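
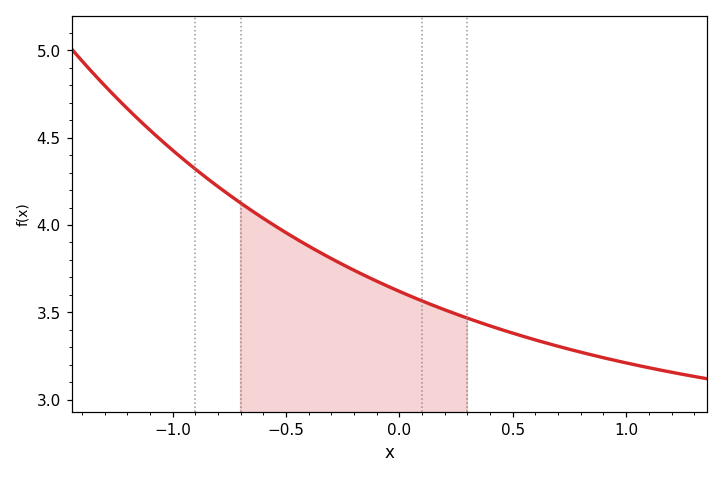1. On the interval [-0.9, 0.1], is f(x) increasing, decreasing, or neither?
decreasing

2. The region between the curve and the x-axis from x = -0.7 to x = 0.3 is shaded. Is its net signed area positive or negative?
positive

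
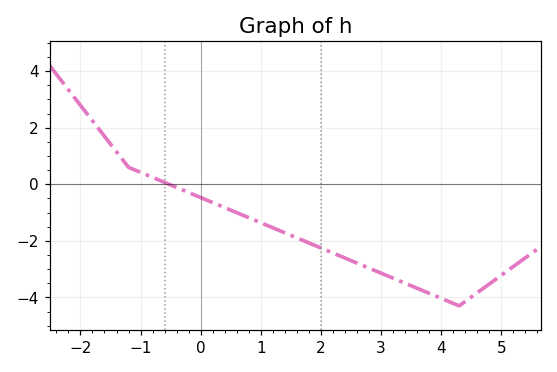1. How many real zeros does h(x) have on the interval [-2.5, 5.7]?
1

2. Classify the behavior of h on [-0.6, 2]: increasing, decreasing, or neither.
decreasing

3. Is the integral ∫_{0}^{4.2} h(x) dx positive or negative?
negative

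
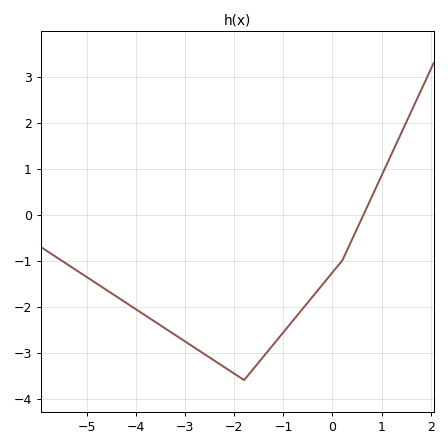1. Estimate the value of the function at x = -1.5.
-3.2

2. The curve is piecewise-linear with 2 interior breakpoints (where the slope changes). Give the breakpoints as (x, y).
(-1.8, -3.6); (0.2, -1)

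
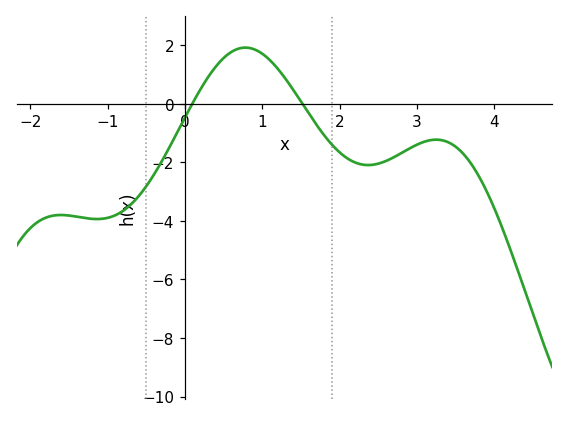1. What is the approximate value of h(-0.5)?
-2.8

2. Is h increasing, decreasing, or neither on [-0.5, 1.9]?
neither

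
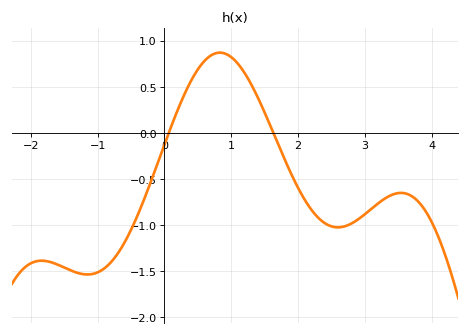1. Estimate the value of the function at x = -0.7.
-1.3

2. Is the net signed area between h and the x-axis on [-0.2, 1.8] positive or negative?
positive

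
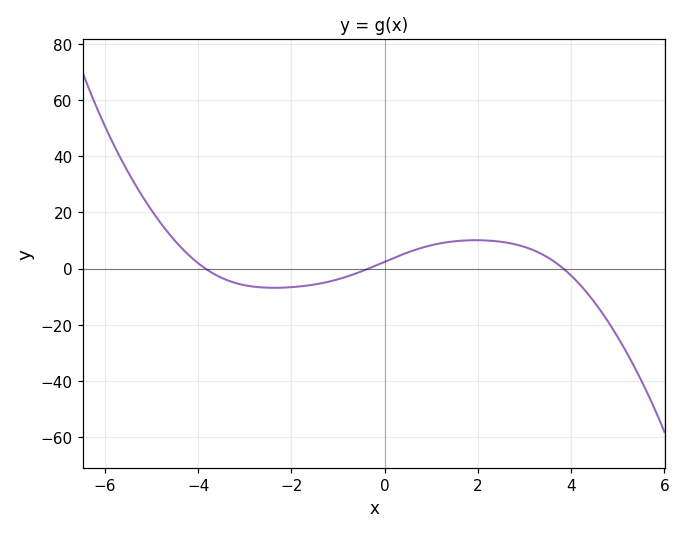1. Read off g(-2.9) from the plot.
-6.21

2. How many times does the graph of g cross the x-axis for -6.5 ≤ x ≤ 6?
3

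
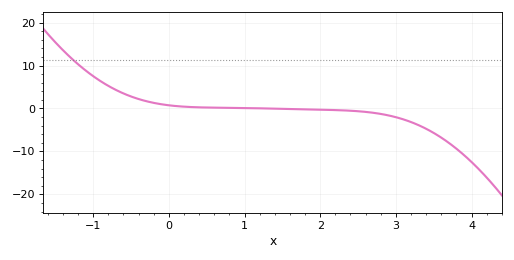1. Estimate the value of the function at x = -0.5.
3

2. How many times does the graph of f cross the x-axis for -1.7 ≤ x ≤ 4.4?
1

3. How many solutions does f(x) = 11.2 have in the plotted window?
1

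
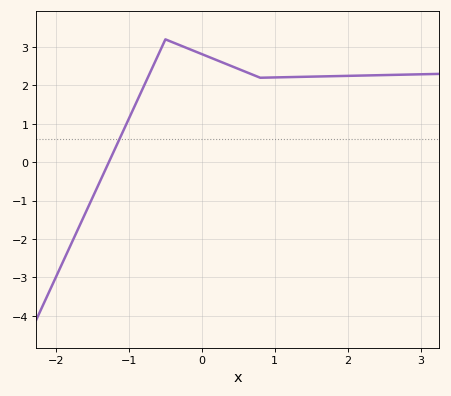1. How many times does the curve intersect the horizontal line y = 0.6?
1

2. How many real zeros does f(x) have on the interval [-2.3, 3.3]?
1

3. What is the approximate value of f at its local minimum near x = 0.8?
2.2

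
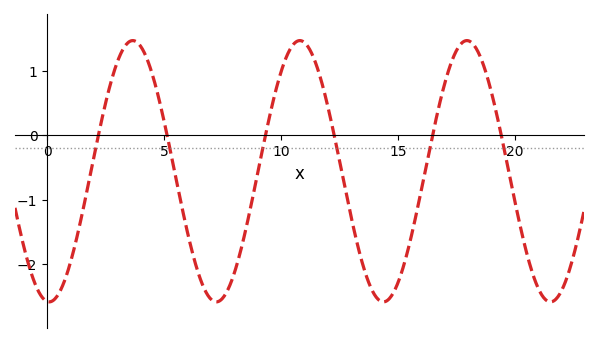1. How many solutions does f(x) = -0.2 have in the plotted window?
6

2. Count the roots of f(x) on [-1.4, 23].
6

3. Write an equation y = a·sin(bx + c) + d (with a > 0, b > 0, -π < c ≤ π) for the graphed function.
y = 2.03sin(0.88x - 1.6) - 0.56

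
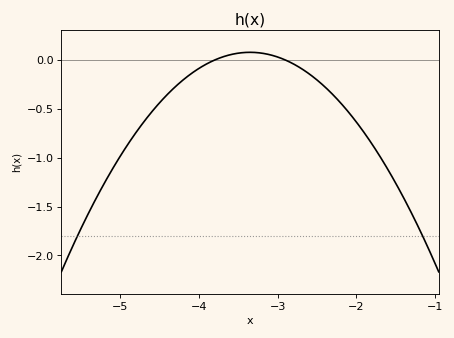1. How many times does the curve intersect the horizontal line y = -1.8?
2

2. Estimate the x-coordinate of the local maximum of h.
-3.3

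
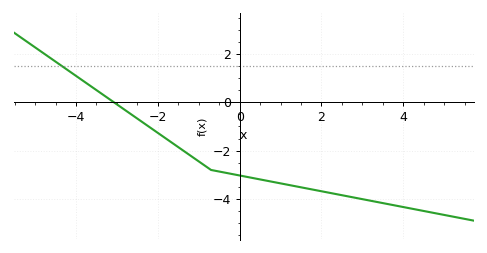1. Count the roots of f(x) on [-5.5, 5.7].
1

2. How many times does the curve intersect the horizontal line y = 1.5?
1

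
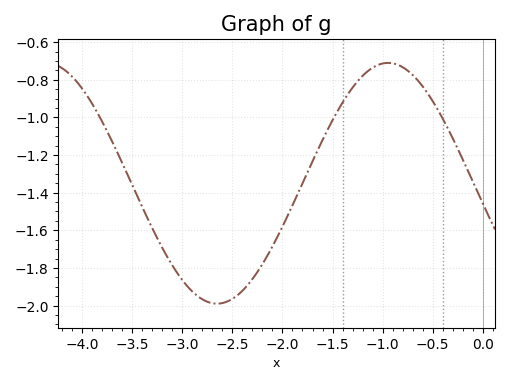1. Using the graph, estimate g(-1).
-0.72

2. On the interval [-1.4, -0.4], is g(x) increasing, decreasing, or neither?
neither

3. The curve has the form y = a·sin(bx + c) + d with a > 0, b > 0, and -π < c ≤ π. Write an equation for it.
y = 0.64sin(1.8x - 3) - 1.35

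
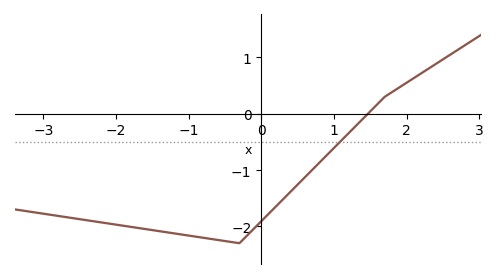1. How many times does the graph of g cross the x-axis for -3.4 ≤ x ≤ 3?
1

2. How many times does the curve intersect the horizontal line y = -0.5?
1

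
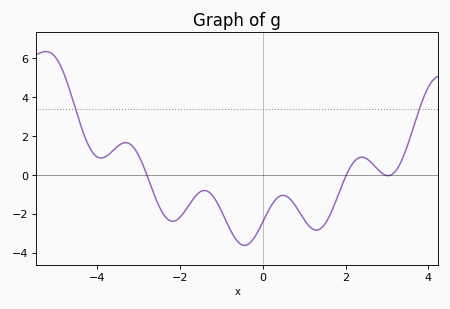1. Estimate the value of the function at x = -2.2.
-2.4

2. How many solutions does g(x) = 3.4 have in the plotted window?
2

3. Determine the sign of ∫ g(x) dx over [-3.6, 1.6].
negative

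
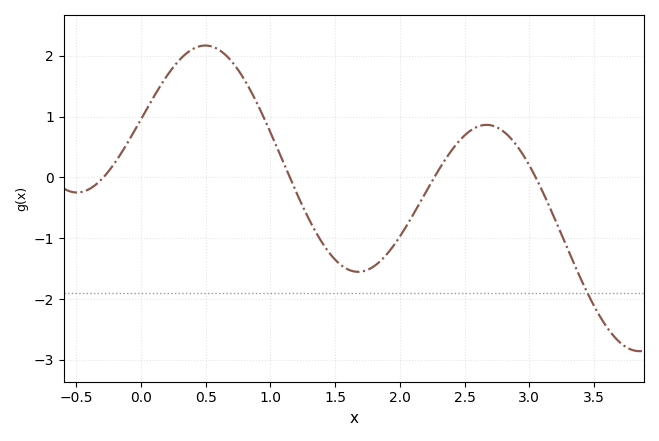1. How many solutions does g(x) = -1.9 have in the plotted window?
1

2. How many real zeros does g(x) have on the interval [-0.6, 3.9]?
4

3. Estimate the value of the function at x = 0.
1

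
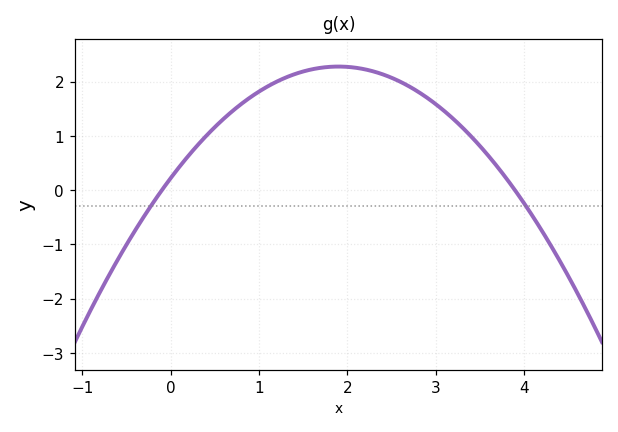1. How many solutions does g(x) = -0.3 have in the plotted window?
2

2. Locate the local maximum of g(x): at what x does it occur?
1.9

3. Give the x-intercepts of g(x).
-0.1, 3.9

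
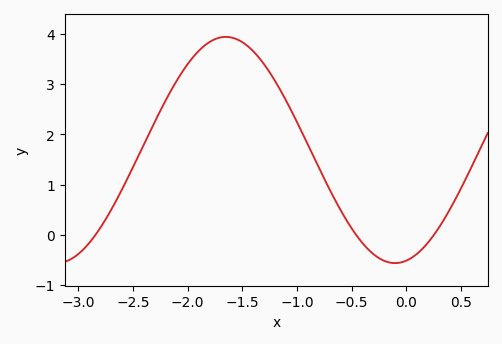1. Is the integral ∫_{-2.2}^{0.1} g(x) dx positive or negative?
positive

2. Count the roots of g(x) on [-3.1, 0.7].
3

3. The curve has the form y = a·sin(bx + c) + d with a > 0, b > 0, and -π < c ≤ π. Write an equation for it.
y = 2.25sin(2.03x - 1.36) + 1.69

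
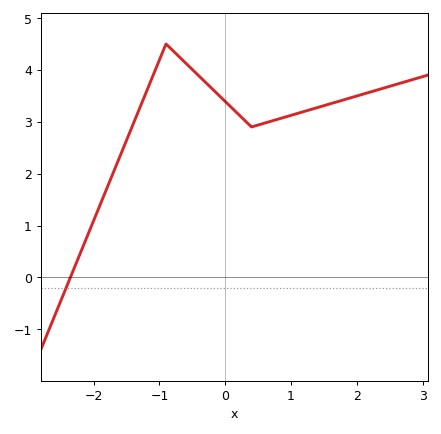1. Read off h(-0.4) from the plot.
3.88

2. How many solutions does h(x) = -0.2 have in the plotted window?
1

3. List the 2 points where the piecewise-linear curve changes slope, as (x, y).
(-0.9, 4.5); (0.4, 2.9)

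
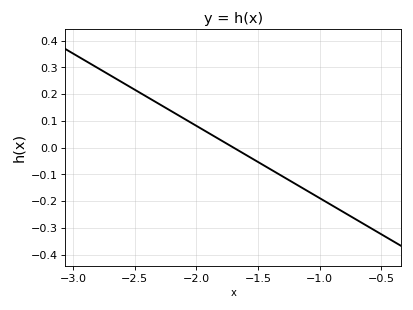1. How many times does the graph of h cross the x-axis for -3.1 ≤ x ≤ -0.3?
1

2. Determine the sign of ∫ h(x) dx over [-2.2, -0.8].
negative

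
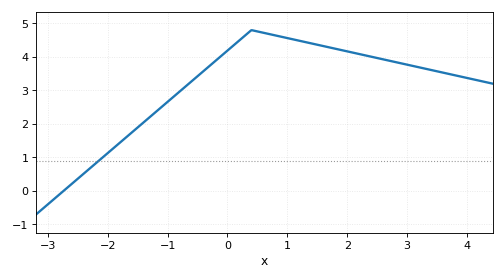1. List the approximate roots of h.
-2.74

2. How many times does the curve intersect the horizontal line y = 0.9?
1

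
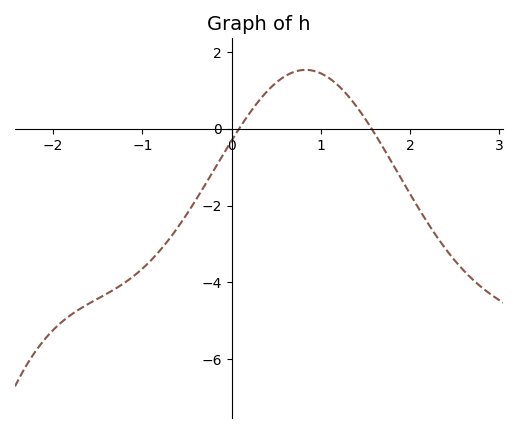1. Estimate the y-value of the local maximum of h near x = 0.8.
1.6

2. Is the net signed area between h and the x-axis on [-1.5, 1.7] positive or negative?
negative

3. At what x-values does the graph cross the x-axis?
0.1, 1.6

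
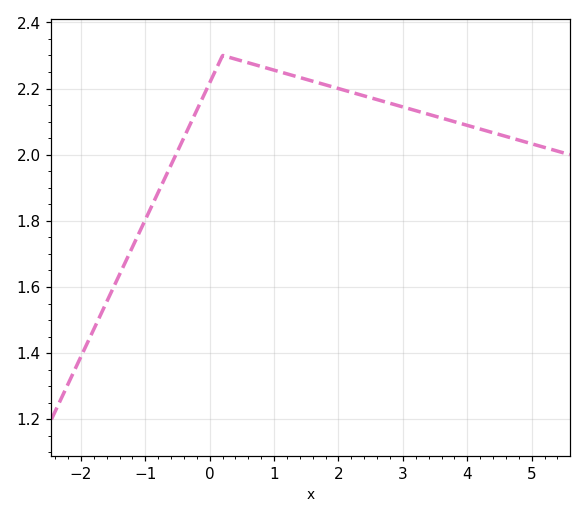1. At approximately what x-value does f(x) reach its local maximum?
0.2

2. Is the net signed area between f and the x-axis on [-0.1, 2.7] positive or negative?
positive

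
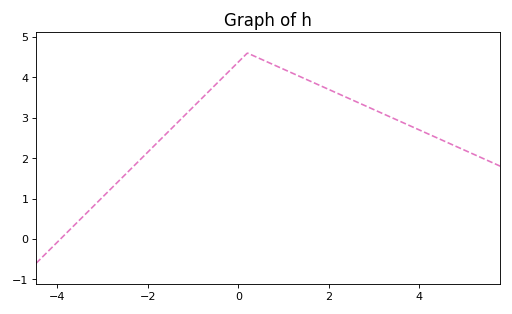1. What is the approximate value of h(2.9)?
3.25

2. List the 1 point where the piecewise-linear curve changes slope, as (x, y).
(0.2, 4.6)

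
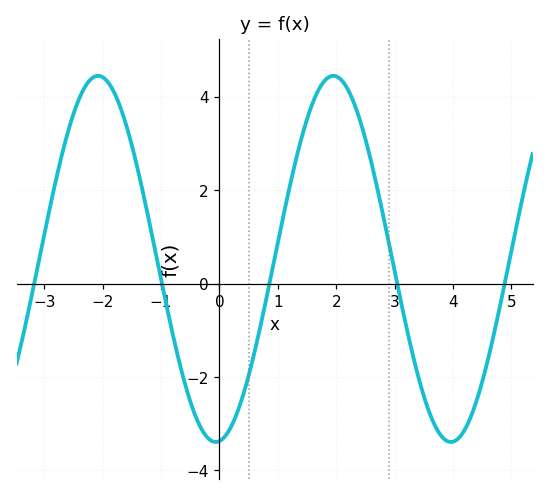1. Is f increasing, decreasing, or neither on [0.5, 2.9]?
neither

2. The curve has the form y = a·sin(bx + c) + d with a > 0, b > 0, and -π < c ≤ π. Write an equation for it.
y = 3.92sin(1.6x - 1.5) + 0.53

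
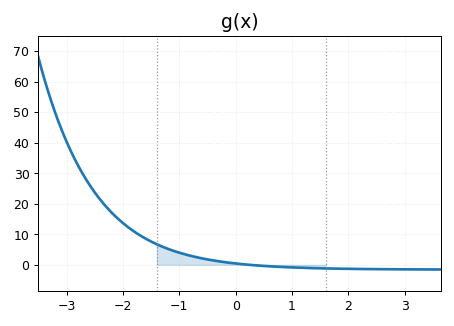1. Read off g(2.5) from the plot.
-1.42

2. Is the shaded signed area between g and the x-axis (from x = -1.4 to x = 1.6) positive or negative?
positive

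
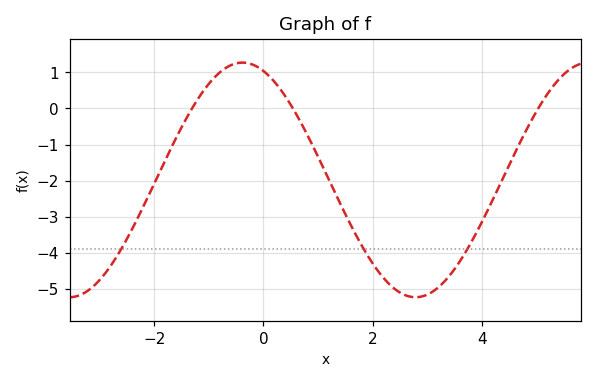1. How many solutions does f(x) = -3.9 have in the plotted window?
3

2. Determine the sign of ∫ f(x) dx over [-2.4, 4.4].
negative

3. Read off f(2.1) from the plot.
-4.5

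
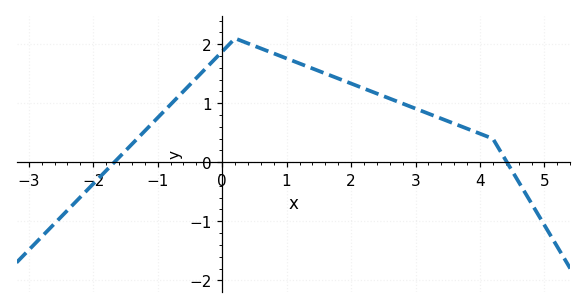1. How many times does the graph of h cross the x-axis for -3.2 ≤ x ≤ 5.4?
2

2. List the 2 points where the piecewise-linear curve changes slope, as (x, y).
(0.2, 2.1); (4.2, 0.4)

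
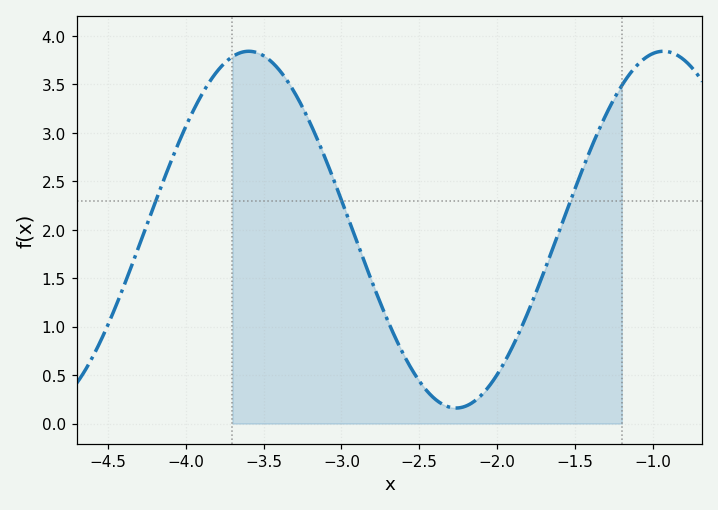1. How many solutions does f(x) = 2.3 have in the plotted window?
3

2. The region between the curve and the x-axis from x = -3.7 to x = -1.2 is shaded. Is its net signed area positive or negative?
positive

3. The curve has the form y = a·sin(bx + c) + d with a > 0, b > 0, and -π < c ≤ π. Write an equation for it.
y = 1.84sin(2.4x - 2.5) + 2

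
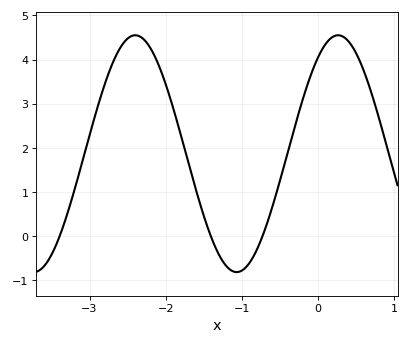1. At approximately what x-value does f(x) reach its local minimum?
-1.1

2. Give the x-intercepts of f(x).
-3.4, -1.4, -0.7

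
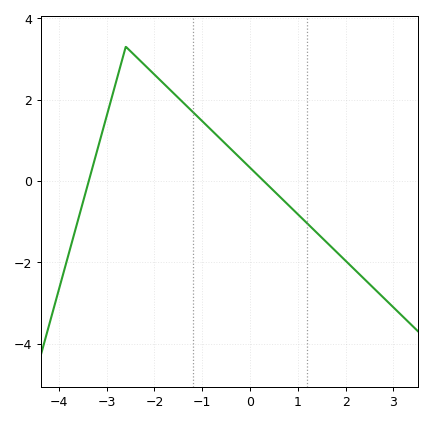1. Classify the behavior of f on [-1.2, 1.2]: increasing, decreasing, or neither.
decreasing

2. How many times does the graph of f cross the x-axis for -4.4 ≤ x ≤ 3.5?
2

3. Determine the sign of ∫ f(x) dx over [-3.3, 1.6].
positive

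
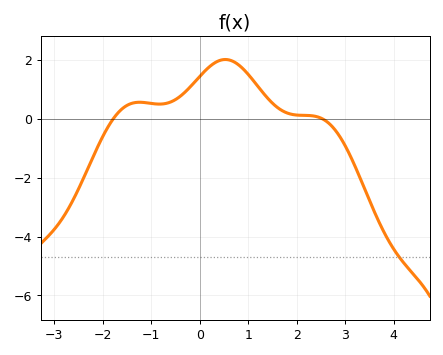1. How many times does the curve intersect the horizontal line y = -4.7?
1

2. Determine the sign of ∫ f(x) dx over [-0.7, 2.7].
positive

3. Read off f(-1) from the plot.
0.534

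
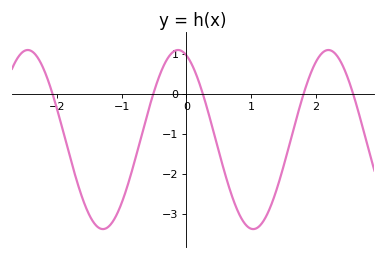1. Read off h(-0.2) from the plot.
1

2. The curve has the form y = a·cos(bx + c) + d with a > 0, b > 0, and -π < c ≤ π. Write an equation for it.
y = 2.24cos(2.7x + 0.35) - 1.15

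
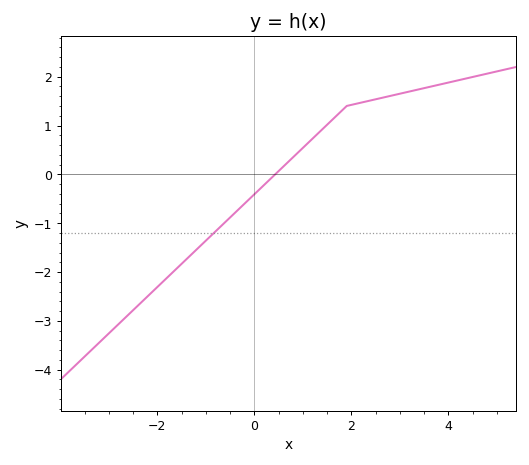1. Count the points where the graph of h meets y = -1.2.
1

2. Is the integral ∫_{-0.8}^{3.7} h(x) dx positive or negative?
positive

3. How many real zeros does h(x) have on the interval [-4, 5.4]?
1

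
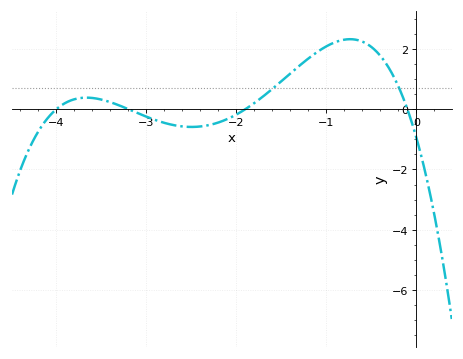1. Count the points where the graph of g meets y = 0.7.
2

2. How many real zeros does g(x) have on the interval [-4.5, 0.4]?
4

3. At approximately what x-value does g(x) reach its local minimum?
-2.5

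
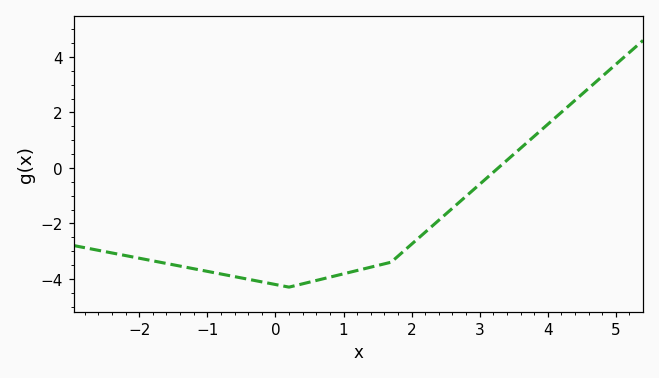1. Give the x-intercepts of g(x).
3.27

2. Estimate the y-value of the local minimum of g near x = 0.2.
-4.3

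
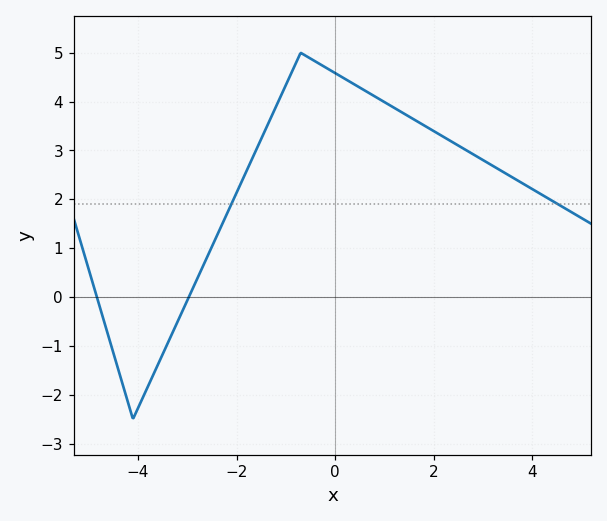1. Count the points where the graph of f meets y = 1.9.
2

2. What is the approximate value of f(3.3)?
2.6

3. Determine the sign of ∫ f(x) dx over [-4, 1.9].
positive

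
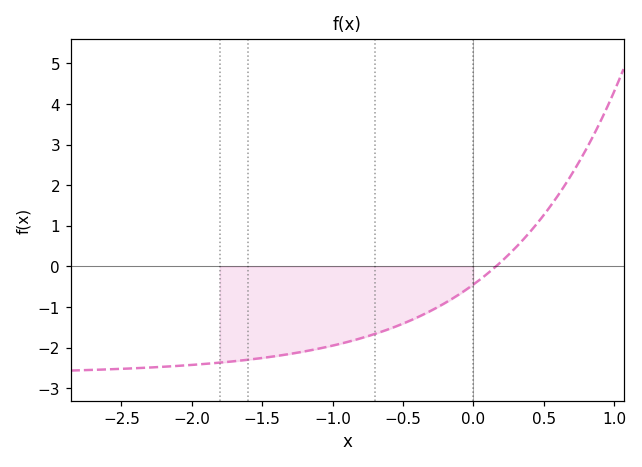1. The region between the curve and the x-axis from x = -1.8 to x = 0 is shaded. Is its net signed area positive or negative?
negative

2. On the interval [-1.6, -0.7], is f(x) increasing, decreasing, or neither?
increasing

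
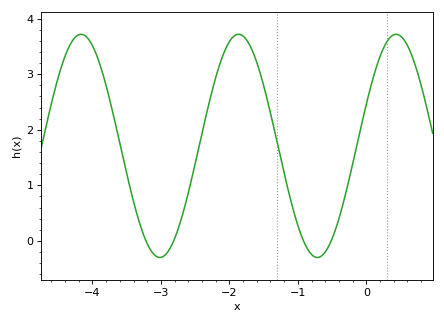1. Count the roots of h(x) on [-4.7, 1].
4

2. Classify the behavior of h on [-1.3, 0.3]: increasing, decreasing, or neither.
neither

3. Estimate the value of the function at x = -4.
3.51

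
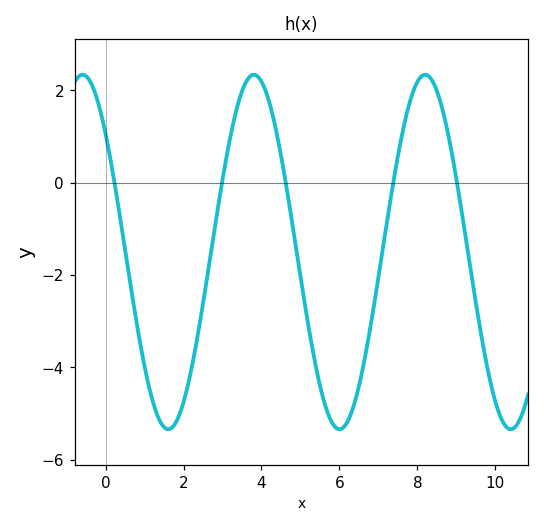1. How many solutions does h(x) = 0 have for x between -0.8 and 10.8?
5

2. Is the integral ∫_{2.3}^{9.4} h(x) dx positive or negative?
negative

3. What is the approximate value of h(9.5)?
-2.6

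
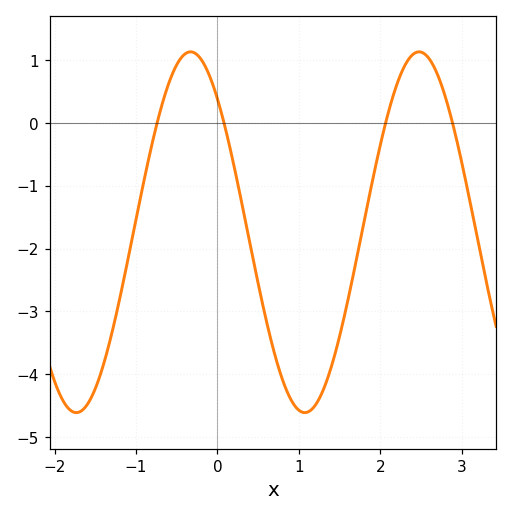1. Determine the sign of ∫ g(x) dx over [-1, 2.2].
negative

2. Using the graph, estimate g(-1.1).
-2.18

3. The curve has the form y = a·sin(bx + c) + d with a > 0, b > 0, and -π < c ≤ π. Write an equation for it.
y = 2.87sin(2.24x + 2.31) - 1.74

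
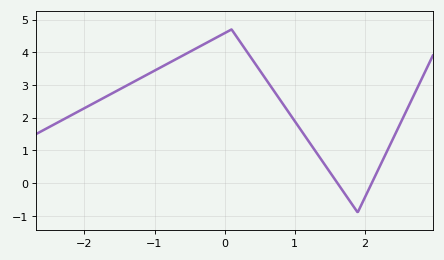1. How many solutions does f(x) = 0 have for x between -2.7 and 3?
2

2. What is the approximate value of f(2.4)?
1.3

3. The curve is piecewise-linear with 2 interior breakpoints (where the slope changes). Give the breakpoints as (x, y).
(0.1, 4.7); (1.9, -0.9)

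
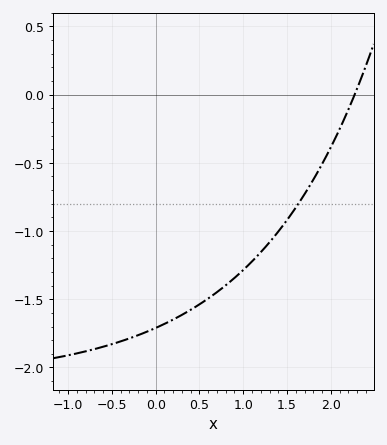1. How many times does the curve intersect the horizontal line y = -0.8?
1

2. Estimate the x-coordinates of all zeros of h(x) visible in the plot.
2.27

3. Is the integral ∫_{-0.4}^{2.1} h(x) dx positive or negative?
negative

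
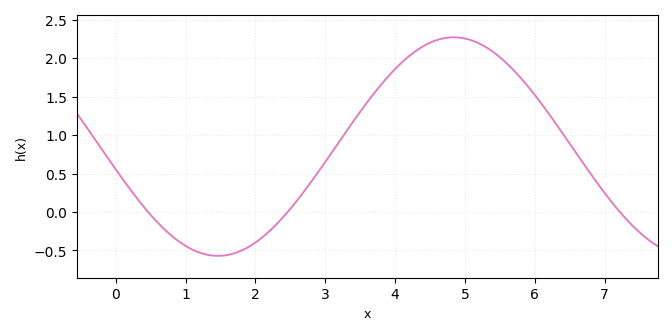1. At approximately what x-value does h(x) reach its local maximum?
4.84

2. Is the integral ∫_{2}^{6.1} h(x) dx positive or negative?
positive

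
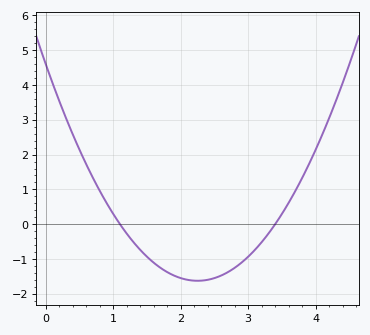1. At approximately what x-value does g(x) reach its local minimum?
2.25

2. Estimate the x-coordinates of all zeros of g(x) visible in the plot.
1.1, 3.4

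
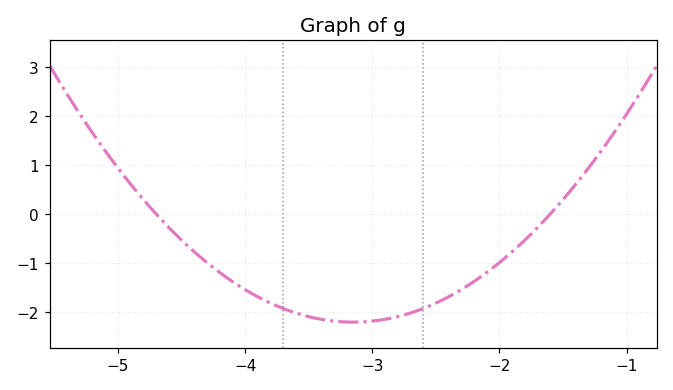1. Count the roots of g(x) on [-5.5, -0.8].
2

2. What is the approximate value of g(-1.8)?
-0.534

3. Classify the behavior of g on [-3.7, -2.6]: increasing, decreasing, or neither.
neither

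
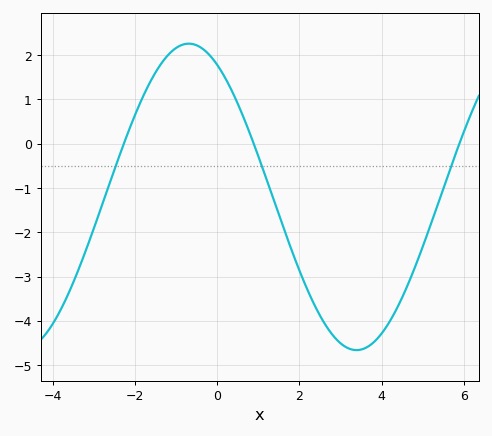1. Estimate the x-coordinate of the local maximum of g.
-0.6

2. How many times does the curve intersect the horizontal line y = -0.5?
3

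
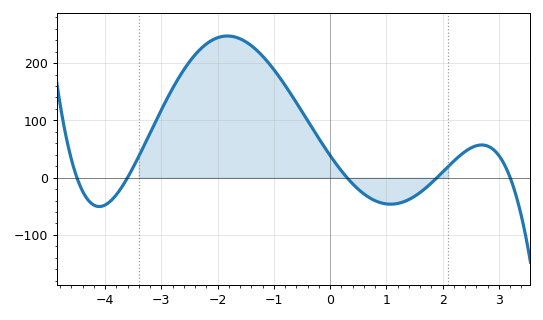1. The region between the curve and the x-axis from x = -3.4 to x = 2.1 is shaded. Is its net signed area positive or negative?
positive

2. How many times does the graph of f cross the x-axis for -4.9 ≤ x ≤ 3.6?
5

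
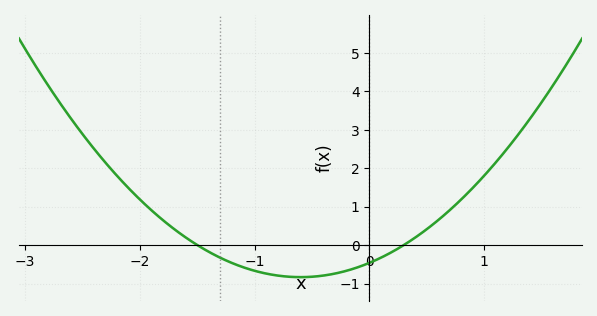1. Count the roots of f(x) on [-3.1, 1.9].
2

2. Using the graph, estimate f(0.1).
-0.33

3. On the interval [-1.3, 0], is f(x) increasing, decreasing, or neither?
neither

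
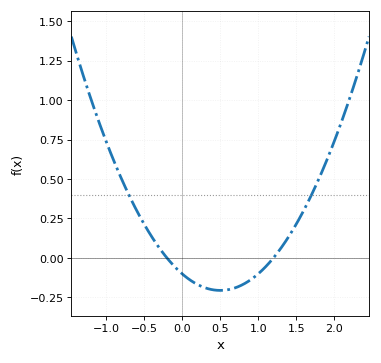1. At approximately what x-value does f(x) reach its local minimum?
0.5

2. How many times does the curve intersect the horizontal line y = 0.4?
2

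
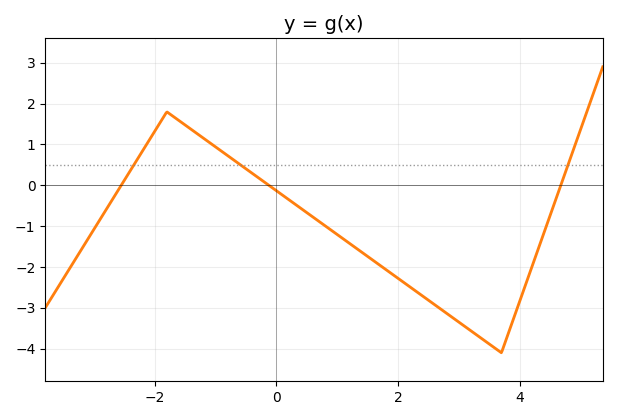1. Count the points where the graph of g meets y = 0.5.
3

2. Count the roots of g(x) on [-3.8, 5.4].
3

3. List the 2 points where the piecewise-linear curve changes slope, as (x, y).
(-1.8, 1.8); (3.7, -4.1)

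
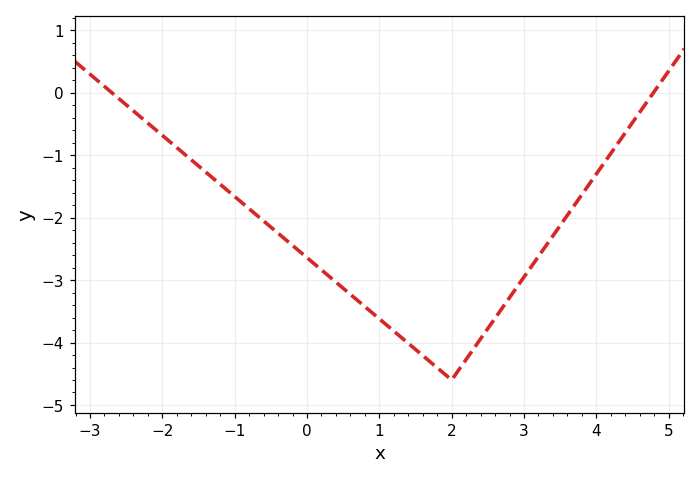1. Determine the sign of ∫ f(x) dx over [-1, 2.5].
negative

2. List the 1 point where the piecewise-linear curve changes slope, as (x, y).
(2, -4.6)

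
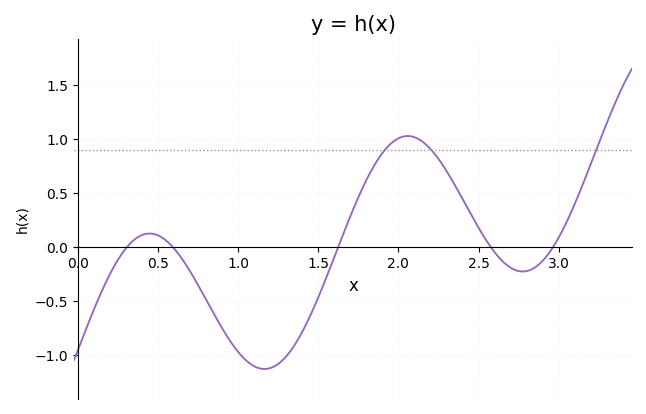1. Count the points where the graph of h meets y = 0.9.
3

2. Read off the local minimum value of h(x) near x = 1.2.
-1.13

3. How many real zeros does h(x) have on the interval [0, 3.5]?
5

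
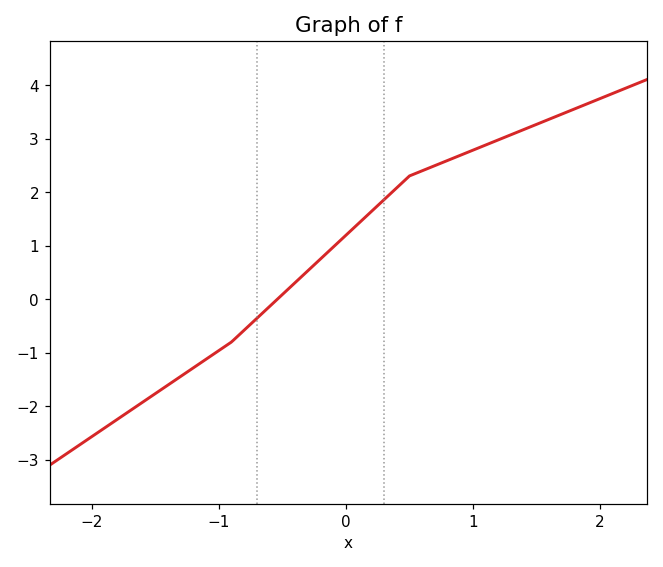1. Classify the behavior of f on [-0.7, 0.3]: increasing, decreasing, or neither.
increasing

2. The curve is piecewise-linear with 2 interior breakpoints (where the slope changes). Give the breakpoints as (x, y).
(-0.9, -0.8); (0.5, 2.3)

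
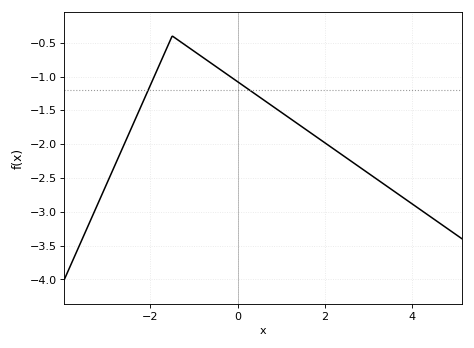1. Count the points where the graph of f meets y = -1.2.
2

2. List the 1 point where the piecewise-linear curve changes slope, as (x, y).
(-1.5, -0.4)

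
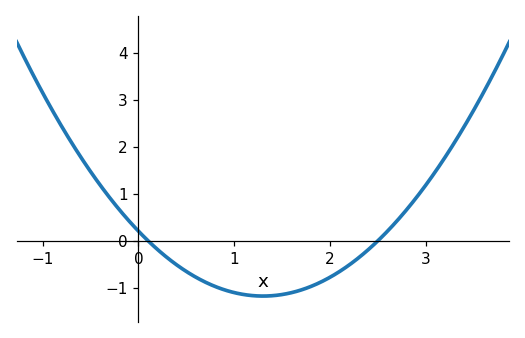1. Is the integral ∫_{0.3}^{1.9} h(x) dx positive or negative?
negative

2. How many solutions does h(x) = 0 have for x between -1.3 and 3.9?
2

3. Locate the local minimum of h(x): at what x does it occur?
1.3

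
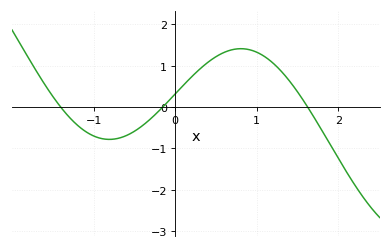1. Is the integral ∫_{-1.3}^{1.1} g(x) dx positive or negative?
positive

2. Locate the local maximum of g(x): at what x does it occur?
0.807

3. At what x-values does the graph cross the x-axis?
-1.4, -0.151, 1.63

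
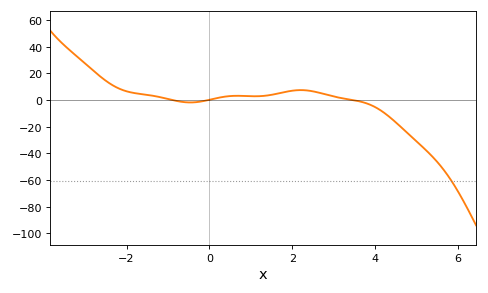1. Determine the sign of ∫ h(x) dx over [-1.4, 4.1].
positive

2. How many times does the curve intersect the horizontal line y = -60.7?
1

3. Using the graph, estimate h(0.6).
3.17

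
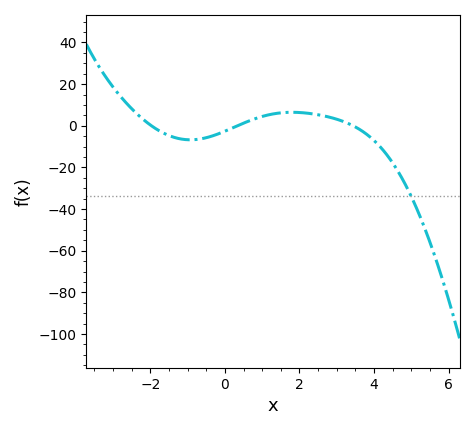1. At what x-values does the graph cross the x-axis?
-1.97, 0.338, 3.44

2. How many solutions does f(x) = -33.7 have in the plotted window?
1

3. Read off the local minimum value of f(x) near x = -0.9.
-6.74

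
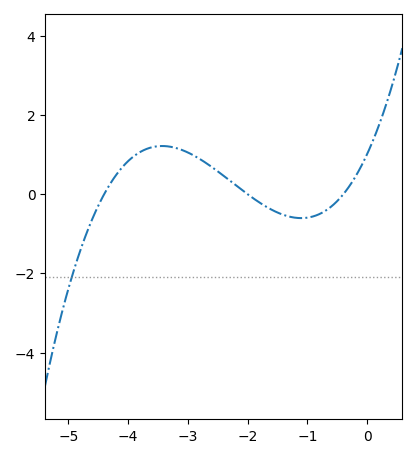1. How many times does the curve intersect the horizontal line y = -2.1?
1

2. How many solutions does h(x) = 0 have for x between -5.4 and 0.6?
3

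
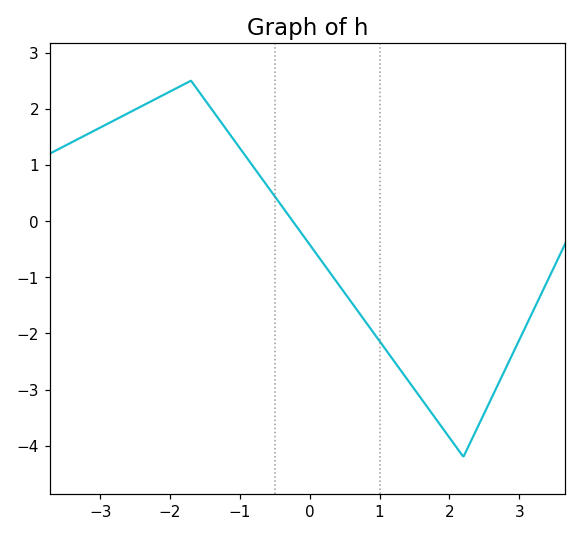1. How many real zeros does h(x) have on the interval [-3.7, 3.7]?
1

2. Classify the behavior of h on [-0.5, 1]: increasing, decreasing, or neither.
decreasing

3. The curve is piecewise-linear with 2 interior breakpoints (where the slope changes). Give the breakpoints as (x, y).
(-1.7, 2.5); (2.2, -4.2)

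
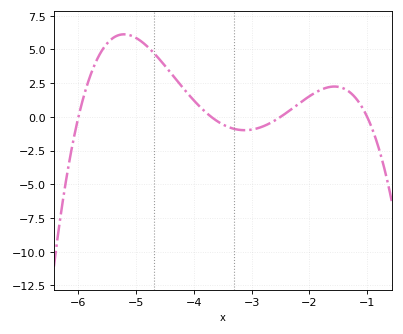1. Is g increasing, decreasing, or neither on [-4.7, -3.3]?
decreasing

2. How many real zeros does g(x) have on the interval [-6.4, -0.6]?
4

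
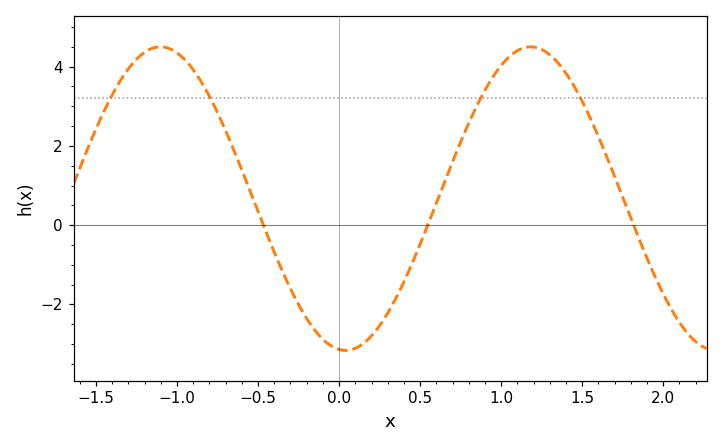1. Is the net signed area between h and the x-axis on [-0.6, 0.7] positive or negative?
negative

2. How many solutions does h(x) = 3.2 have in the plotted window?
4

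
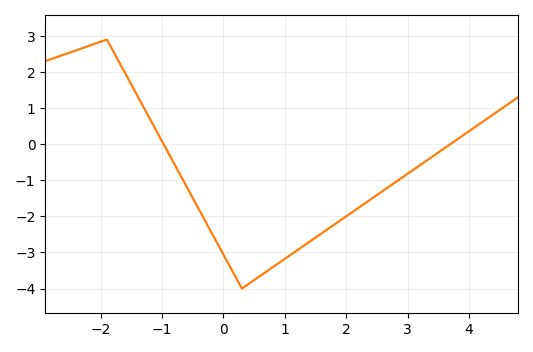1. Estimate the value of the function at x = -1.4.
1.33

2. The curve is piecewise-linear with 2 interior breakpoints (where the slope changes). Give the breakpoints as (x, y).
(-1.9, 2.9); (0.3, -4)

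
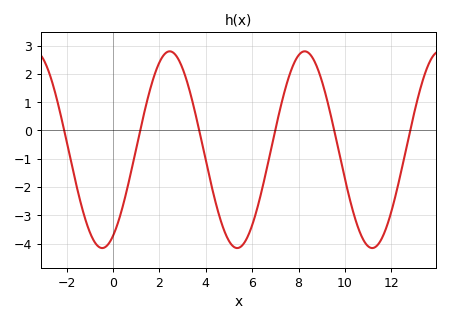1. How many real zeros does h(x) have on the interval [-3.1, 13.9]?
6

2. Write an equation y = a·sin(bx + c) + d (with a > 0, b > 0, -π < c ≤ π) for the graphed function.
y = 3.48sin(1.1x - 1.1) - 0.68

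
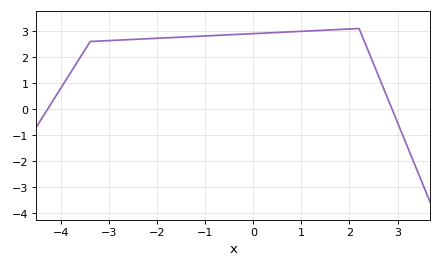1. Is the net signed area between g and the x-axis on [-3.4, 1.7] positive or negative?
positive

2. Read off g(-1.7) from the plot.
2.75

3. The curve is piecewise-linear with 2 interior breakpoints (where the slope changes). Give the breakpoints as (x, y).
(-3.4, 2.6); (2.2, 3.1)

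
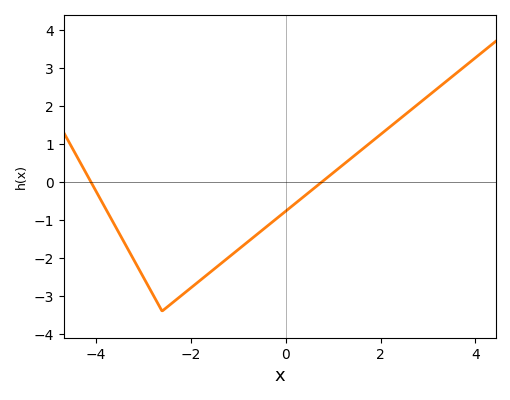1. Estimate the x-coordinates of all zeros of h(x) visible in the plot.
-4.1, 0.763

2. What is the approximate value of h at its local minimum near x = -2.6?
-3.4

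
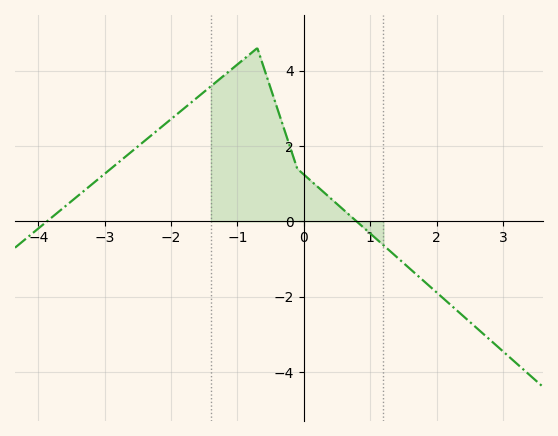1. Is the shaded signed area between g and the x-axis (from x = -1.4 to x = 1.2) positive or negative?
positive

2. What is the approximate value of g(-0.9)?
4.31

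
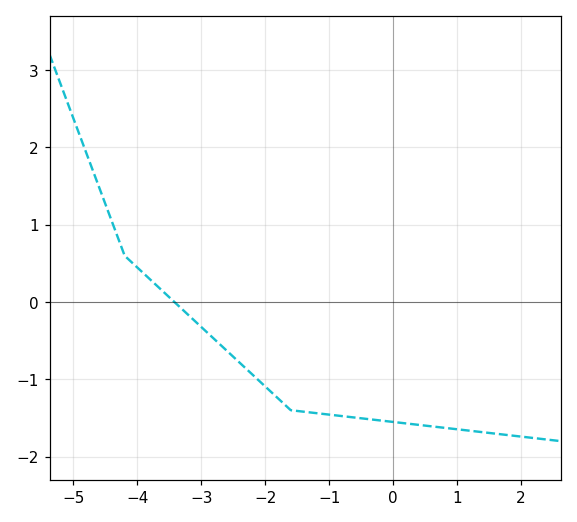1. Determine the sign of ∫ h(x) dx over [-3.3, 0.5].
negative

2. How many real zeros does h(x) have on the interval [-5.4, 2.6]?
1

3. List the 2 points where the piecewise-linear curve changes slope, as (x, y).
(-4.2, 0.6); (-1.6, -1.4)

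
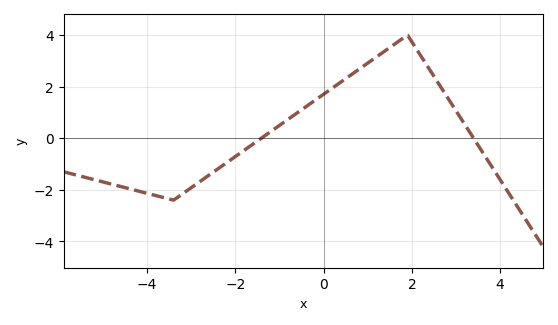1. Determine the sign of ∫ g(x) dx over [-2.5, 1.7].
positive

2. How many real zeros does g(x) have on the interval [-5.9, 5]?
2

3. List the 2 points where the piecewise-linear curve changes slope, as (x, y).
(-3.4, -2.4); (1.9, 4)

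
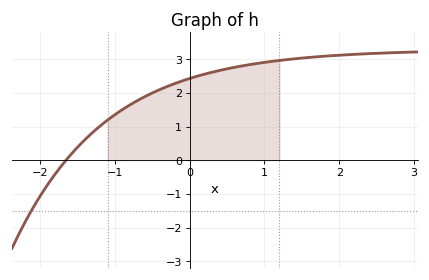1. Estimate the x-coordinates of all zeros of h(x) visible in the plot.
-1.7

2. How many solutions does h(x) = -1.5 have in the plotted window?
1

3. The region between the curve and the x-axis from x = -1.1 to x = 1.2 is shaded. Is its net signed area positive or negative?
positive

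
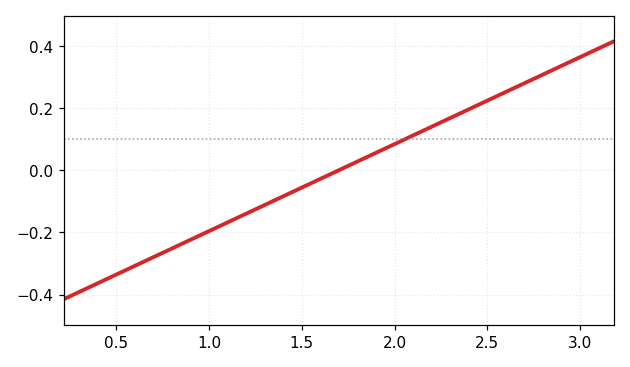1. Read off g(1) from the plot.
-0.2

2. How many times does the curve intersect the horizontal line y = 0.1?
1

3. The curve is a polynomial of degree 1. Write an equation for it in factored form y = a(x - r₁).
y = 0.28(x - 1.7)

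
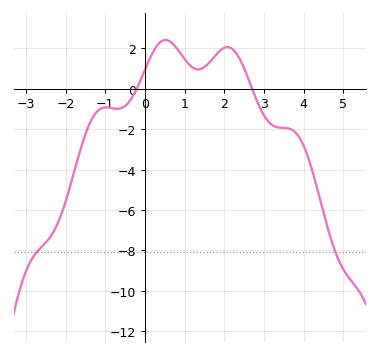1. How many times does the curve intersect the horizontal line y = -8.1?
2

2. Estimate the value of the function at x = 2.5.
1.01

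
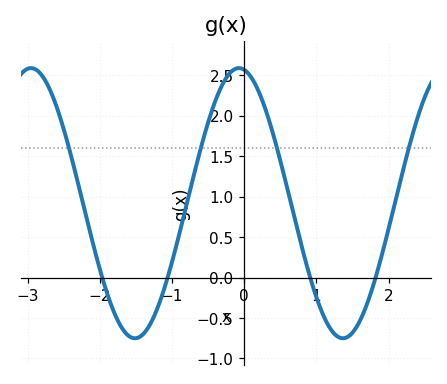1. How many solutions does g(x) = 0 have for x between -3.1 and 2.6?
4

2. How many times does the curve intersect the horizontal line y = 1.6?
4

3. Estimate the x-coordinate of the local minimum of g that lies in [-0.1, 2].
1.4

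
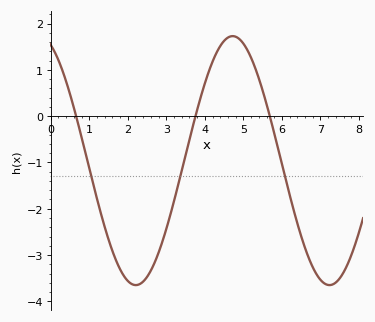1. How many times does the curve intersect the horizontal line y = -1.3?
3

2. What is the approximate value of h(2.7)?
-3.16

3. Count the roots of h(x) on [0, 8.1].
3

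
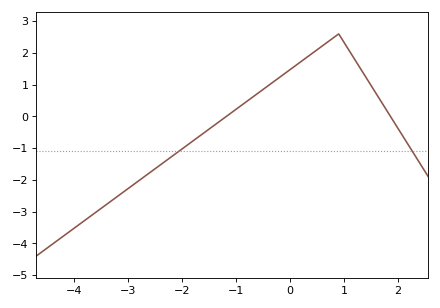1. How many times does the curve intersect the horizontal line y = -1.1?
2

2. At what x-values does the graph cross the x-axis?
-1.18, 1.86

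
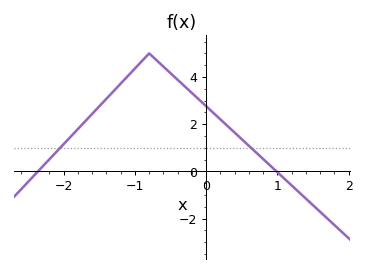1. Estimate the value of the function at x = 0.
2.76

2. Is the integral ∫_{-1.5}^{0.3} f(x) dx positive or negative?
positive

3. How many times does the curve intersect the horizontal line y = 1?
2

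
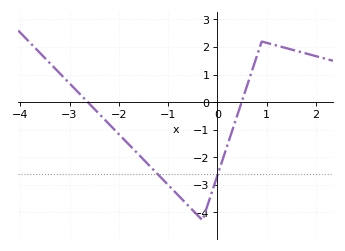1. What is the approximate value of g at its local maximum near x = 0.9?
2.2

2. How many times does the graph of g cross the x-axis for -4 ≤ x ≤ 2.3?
2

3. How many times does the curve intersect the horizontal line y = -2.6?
2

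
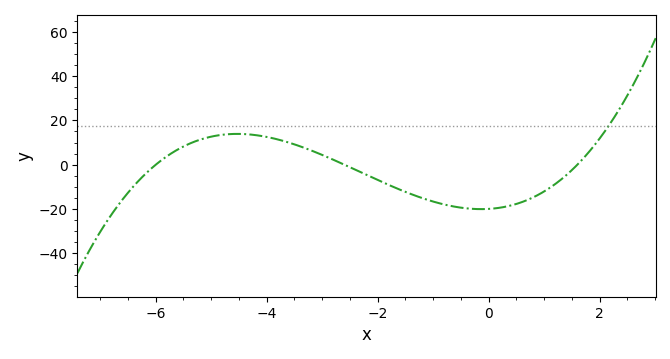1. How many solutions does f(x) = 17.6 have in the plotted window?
1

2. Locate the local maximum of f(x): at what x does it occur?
-4.53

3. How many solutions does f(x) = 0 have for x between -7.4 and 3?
3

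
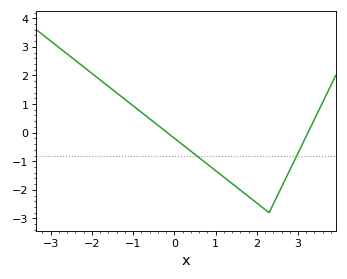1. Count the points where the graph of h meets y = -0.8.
2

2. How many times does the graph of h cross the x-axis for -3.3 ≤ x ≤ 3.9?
2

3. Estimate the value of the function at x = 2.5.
-2.2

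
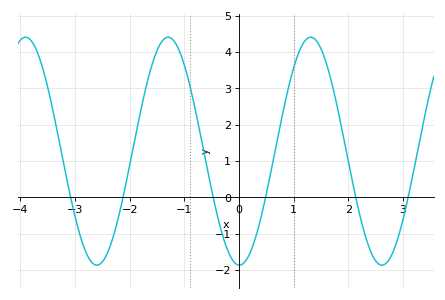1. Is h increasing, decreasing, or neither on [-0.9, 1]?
neither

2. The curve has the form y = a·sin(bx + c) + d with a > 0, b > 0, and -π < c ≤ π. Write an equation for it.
y = 3.14sin(2.4x - 1.6) + 1.27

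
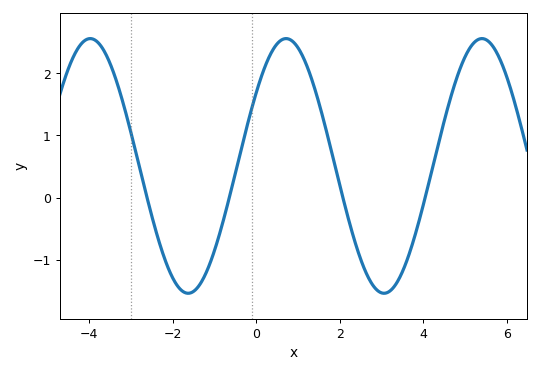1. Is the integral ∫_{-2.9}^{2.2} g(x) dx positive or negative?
positive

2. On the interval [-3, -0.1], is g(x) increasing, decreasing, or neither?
neither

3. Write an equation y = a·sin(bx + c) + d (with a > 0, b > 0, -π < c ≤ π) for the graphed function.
y = 2.05sin(1.3x + 0.61) + 0.51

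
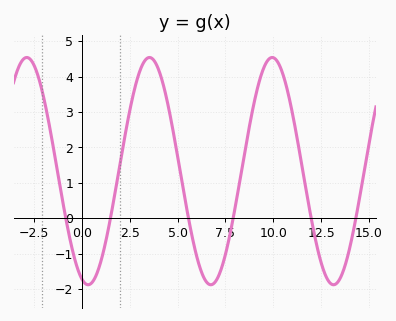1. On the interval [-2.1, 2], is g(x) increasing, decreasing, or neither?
neither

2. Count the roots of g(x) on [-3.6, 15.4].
6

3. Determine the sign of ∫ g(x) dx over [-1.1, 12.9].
positive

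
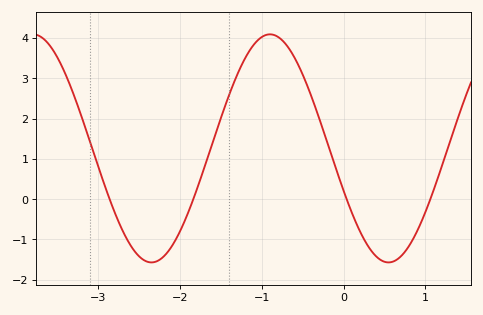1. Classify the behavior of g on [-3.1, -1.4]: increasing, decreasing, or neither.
neither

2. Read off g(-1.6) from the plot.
1.4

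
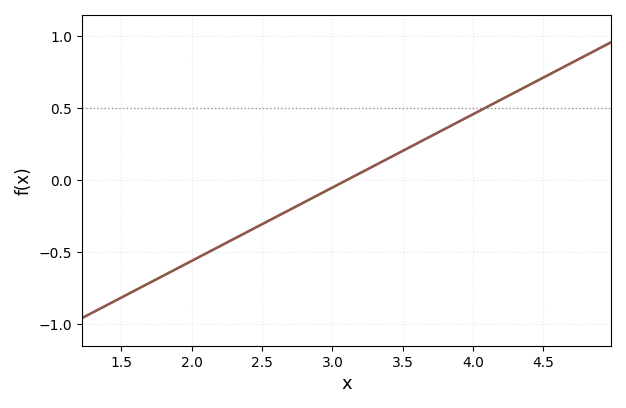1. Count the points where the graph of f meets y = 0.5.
1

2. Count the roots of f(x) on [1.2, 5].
1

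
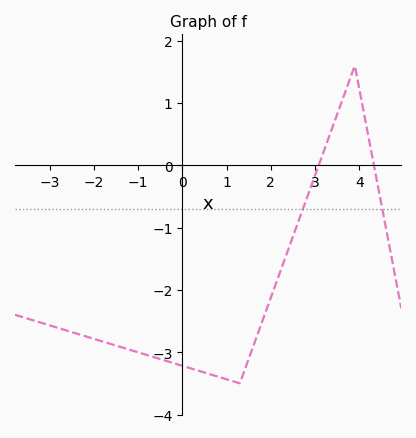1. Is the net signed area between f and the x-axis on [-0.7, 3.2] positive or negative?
negative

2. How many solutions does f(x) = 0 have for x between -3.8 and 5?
2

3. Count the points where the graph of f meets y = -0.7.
2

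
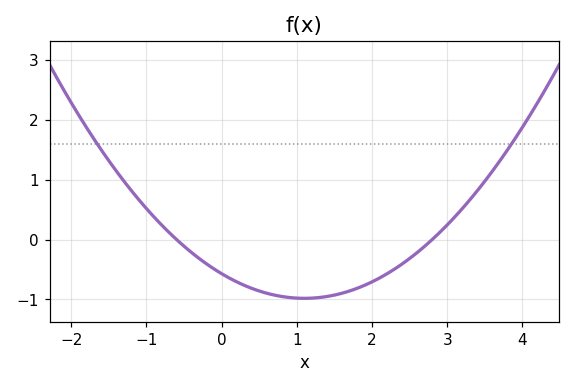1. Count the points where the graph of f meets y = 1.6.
2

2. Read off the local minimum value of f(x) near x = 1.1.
-1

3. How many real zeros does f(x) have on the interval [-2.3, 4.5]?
2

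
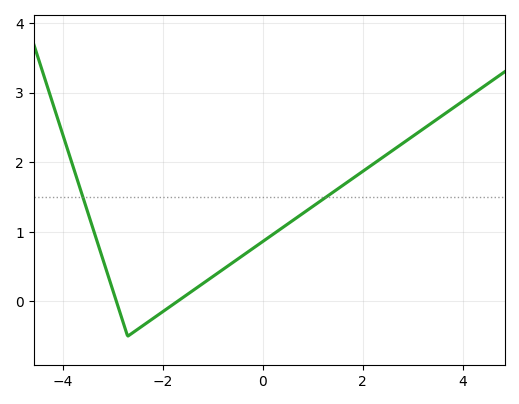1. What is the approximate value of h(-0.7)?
0.5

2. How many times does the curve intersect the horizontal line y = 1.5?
2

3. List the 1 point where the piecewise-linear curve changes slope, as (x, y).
(-2.7, -0.5)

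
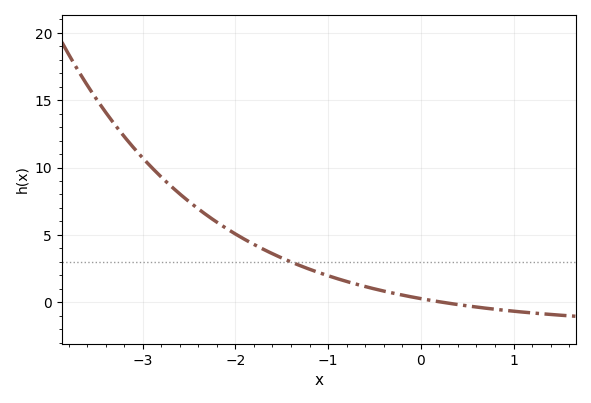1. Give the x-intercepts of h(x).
0.2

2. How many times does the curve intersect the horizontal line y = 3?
1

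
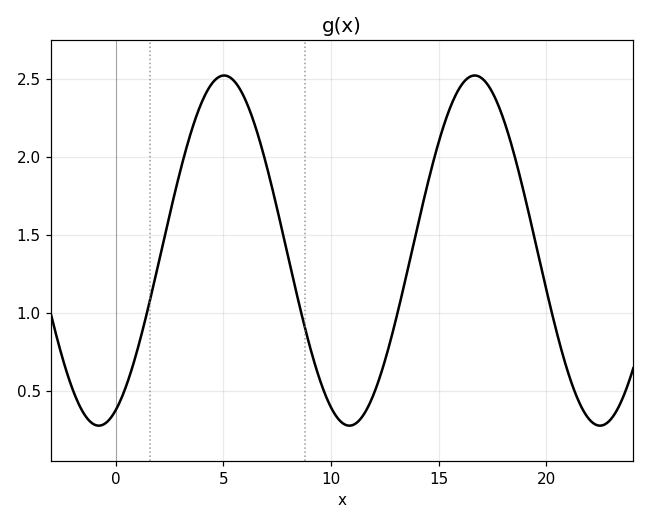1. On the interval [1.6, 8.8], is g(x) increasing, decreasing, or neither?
neither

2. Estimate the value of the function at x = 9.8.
0.458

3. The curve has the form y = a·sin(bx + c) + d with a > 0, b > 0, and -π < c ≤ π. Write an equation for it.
y = 1.12sin(0.54x - 1.15) + 1.4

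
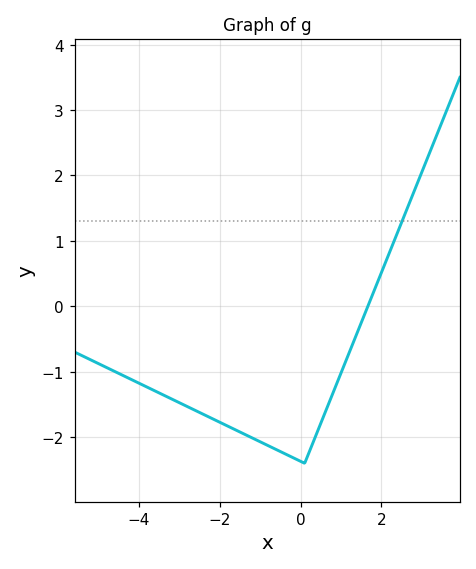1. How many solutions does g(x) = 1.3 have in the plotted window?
1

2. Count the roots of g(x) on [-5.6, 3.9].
1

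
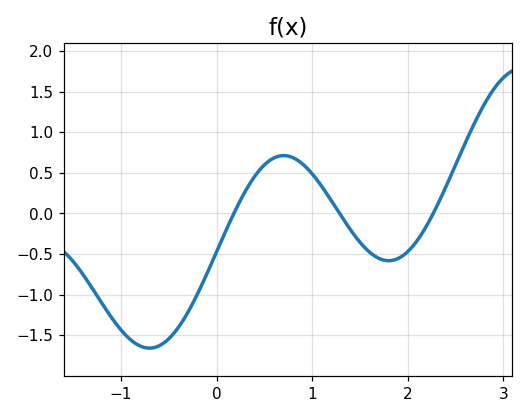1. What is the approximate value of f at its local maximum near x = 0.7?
0.7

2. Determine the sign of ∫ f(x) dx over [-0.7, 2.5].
negative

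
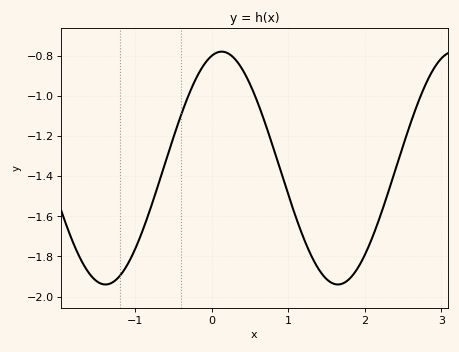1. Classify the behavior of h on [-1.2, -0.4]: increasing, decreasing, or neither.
increasing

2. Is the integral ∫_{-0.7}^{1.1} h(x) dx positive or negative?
negative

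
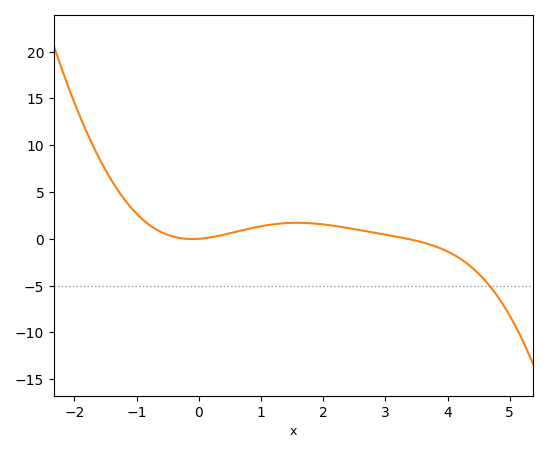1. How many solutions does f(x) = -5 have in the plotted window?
1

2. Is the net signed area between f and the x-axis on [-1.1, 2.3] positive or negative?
positive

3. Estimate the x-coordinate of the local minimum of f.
-0.2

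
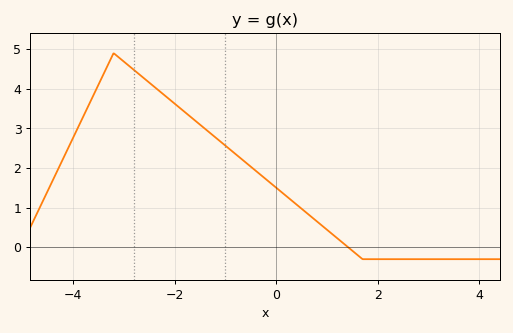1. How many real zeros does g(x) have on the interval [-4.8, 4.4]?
1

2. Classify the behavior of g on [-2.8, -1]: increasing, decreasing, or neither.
decreasing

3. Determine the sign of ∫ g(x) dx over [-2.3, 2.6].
positive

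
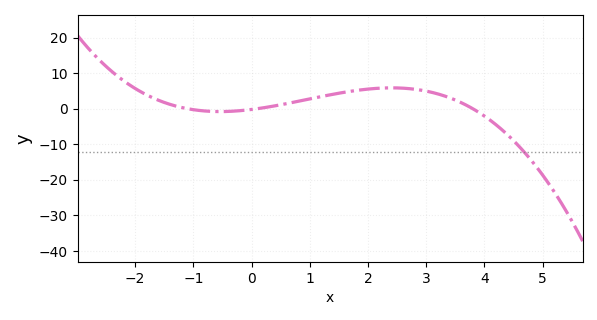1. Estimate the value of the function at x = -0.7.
-1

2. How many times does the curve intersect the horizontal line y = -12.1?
1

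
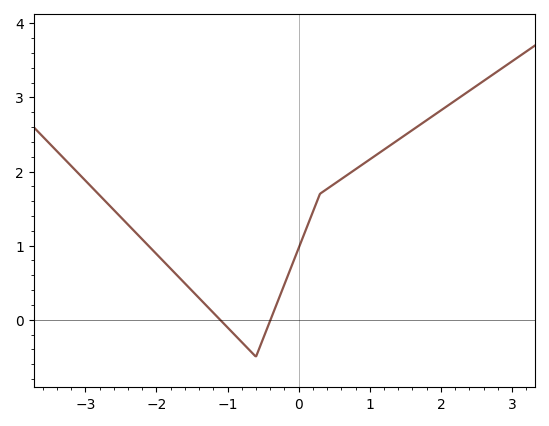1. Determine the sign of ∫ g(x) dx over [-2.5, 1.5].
positive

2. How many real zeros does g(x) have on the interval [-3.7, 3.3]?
2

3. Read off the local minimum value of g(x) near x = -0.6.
-0.5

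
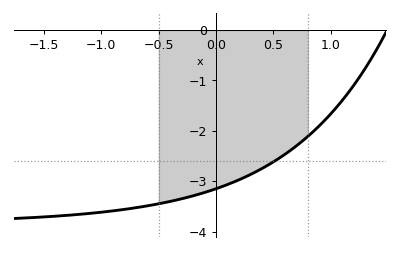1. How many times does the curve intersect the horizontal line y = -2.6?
1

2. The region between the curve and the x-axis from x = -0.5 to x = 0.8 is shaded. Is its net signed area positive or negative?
negative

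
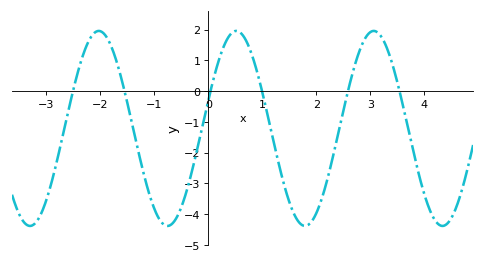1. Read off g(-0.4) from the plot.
-3.24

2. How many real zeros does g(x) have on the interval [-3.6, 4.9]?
6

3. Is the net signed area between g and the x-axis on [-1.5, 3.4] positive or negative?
negative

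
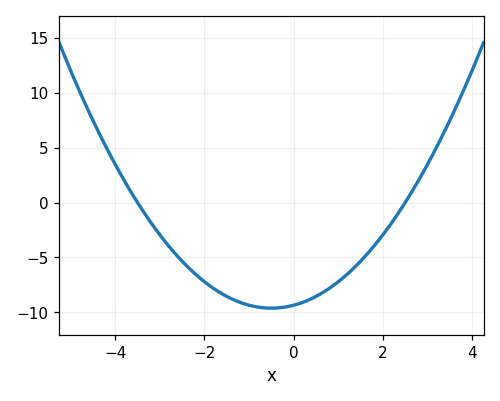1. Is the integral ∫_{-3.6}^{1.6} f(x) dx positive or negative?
negative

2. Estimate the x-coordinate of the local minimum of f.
-0.4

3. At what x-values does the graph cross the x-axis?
-3.6, 2.6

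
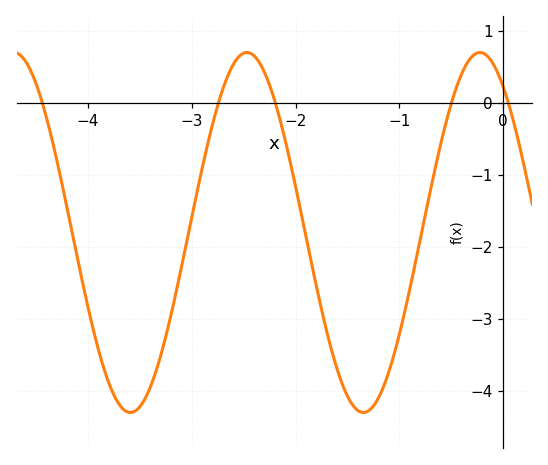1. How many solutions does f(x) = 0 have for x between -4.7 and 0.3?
5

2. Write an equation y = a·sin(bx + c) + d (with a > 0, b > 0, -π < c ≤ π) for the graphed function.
y = 2.5sin(2.8x + 2.2) - 1.8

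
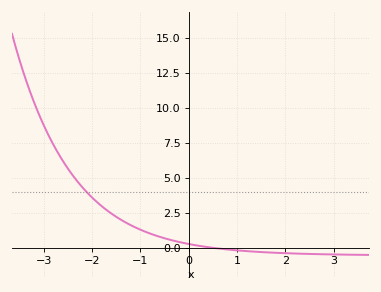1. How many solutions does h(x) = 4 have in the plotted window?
1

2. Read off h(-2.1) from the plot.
3.94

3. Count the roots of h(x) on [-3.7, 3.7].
1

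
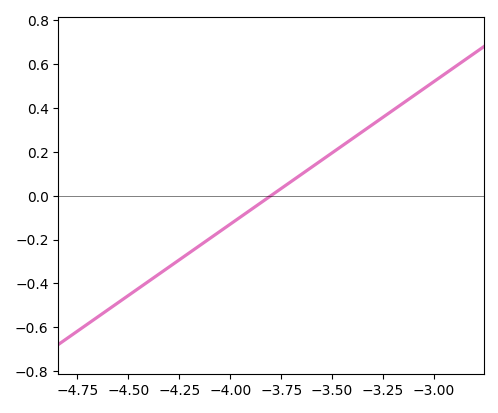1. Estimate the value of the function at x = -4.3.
-0.32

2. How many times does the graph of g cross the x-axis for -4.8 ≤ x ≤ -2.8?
1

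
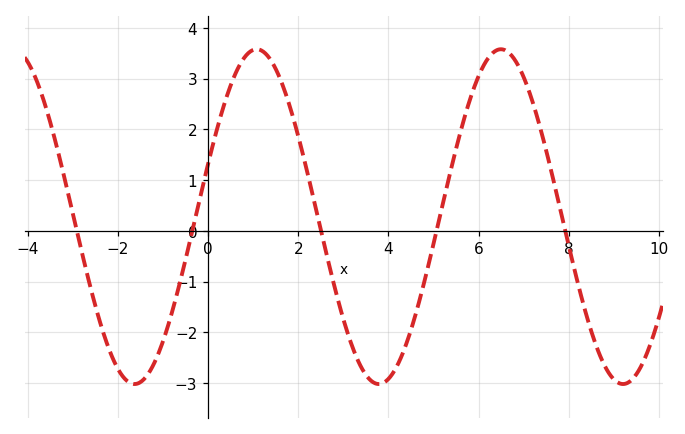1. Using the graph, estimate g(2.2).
1.2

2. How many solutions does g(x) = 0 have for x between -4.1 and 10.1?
5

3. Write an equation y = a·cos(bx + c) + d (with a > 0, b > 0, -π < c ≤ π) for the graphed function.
y = 3.3cos(1.2x - 1.3) + 0.28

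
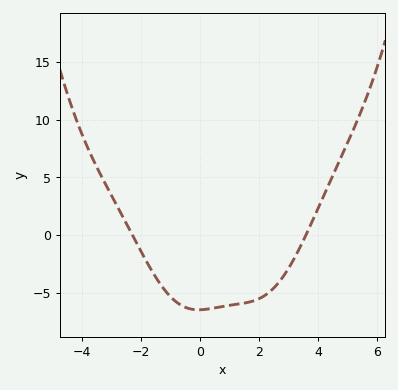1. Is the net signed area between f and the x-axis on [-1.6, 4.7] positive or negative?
negative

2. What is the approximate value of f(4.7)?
6.32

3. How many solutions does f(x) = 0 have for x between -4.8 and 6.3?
2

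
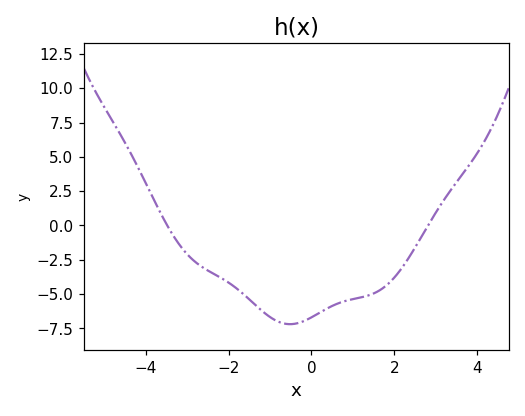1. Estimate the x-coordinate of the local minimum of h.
-0.516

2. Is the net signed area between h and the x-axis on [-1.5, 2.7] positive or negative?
negative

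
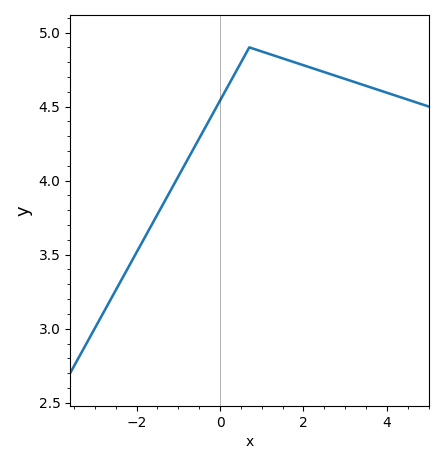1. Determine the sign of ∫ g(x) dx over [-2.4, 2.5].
positive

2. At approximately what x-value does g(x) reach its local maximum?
0.703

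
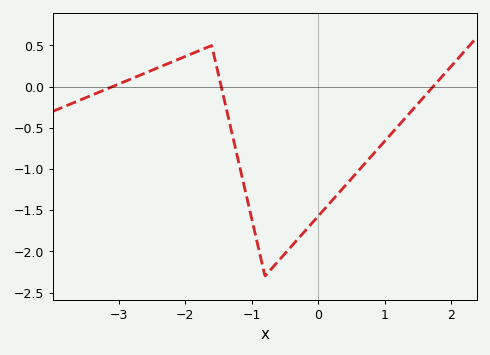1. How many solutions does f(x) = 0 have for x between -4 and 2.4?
3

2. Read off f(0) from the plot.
-1.55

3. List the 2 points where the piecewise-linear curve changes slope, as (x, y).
(-1.6, 0.5); (-0.8, -2.3)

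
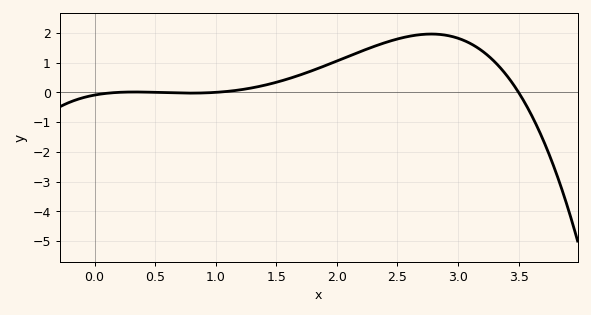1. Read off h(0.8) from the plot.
0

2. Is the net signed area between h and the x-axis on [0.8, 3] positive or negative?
positive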